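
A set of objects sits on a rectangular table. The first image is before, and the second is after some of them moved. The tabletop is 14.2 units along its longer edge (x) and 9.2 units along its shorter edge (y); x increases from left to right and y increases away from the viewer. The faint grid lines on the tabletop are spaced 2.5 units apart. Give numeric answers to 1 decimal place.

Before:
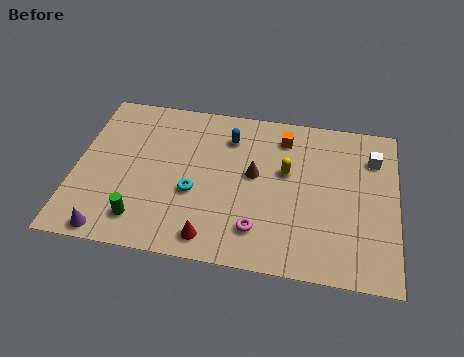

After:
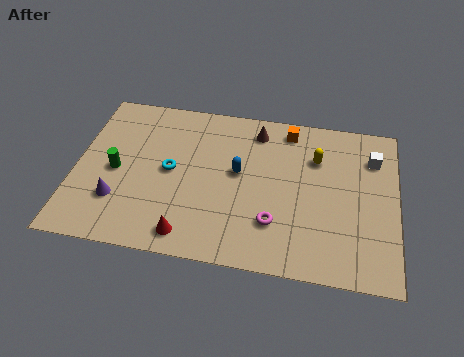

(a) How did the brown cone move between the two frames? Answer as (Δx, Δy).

(0.0, 2.6)

From the two frames, the brown cone sits at roughly (7.9, 5.1) before and (7.9, 7.7) after.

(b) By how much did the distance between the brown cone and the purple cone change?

+0.3

They were about 7.5 units apart before and 7.8 after — 0.3 units further apart.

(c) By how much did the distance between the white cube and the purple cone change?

-0.9

The distance was about 12.8 in the first image and 11.9 in the second, so they moved 0.9 units closer together.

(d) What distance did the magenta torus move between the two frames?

0.9

The magenta torus moved from about (8.2, 2.0) to (8.9, 2.5), a distance of √(0.7² + 0.5²) ≈ 0.9.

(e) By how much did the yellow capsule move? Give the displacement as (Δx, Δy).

(1.3, 1.0)

The yellow capsule started near (9.3, 5.5) and ended near (10.6, 6.5).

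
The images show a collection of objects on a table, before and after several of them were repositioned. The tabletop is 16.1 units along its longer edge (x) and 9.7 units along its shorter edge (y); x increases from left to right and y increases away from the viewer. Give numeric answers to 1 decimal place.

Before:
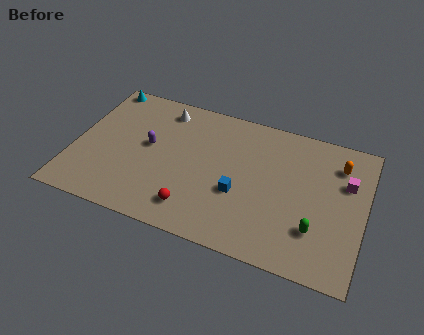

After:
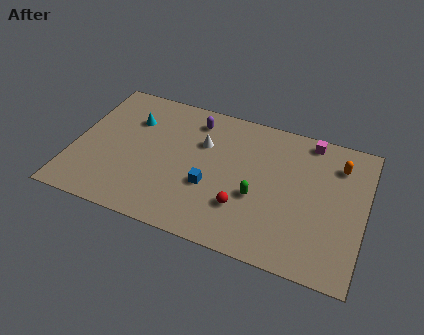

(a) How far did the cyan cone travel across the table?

2.8

The cyan cone was near (1.0, 8.9) before and (3.0, 6.9) after, so it travelled √(2.0² + 2.0²) ≈ 2.8 units.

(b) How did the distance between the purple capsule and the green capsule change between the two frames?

-4.1

They were about 9.8 units apart before and 5.7 after — 4.1 units closer together.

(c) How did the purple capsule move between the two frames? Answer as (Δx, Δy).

(2.3, 2.7)

The purple capsule was at about (4.1, 5.3) and moved to about (6.4, 8.0).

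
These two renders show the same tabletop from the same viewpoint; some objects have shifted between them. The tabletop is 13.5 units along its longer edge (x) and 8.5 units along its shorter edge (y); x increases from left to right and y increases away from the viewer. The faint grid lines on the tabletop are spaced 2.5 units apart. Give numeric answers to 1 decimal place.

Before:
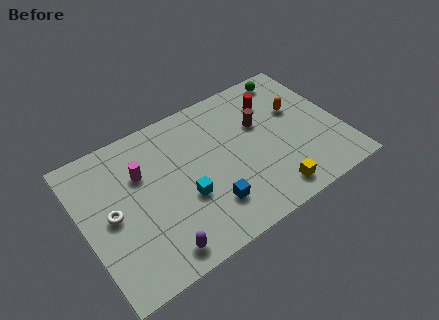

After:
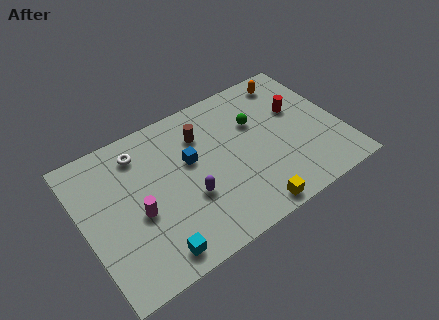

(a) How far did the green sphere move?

3.0

From (11.6, 7.5) to (9.3, 5.6), the green sphere covered √(2.3² + 1.9²) ≈ 3.0 units.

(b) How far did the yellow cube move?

1.3

The yellow cube was near (9.3, 1.2) before and (8.1, 0.8) after, so it travelled √(1.2² + 0.4²) ≈ 1.3 units.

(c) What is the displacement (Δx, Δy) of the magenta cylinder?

(-0.5, -2.1)

From the two frames, the magenta cylinder sits at roughly (3.2, 5.7) before and (2.7, 3.6) after.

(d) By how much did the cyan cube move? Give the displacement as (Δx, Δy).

(-2.0, -2.1)

From the two frames, the cyan cube sits at roughly (5.1, 3.2) before and (3.1, 1.1) after.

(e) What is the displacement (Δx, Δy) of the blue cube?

(-0.5, 3.0)

The blue cube was at about (6.2, 2.1) and moved to about (5.7, 5.1).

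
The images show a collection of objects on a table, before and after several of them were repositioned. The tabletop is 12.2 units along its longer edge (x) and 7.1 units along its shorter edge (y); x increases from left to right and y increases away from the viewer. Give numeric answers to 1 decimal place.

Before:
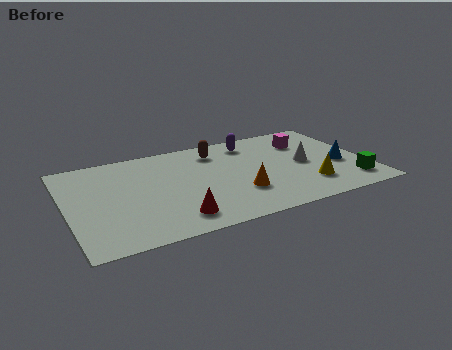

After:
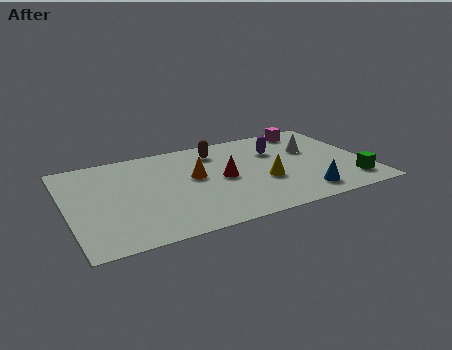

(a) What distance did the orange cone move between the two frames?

2.4

The orange cone moved from about (6.8, 2.2) to (5.2, 4.0), a distance of √(1.6² + 1.8²) ≈ 2.4.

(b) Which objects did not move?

the brown capsule and the green cube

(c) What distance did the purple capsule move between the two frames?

1.3

From (7.8, 5.9) to (8.7, 4.9), the purple capsule covered √(0.9² + 1.0²) ≈ 1.3 units.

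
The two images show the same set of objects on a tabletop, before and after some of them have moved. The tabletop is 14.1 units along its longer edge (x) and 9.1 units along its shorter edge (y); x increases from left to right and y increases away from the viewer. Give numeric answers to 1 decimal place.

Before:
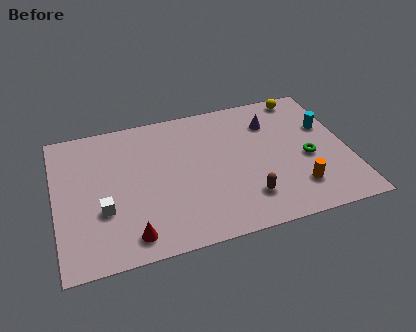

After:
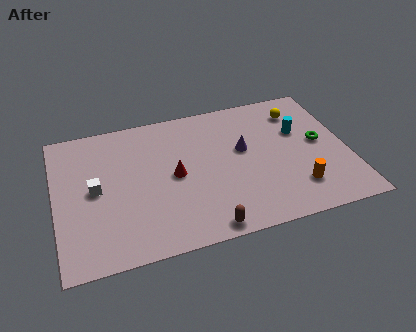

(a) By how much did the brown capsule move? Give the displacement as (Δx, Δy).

(-2.1, -1.3)

From the two frames, the brown capsule sits at roughly (9.0, 2.1) before and (6.9, 0.8) after.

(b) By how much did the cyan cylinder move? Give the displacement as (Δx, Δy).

(-1.3, 0.0)

The cyan cylinder was at about (13.2, 5.8) and moved to about (11.9, 5.8).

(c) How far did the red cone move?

3.9

From (3.4, 1.3) to (5.7, 4.5), the red cone covered √(2.3² + 3.2²) ≈ 3.9 units.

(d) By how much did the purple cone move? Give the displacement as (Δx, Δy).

(-1.5, -1.5)

The purple cone started near (10.6, 6.8) and ended near (9.1, 5.3).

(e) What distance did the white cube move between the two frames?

1.4

The white cube was near (2.2, 3.2) before and (1.9, 4.6) after, so it travelled √(0.3² + 1.4²) ≈ 1.4 units.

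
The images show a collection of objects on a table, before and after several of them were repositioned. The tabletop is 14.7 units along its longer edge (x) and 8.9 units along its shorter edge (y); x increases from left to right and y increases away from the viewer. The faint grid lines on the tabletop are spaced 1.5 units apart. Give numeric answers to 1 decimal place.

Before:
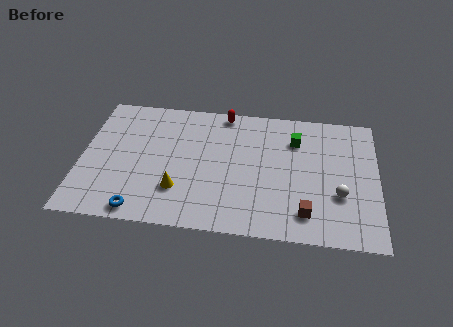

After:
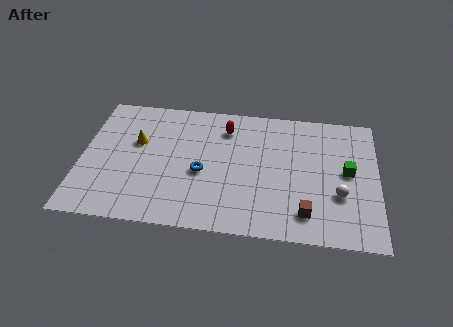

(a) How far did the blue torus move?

4.1

From (3.1, 0.9) to (6.0, 3.8), the blue torus covered √(2.9² + 2.9²) ≈ 4.1 units.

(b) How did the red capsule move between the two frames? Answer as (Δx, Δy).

(0.1, -1.1)

From the two frames, the red capsule sits at roughly (7.0, 8.1) before and (7.1, 7.0) after.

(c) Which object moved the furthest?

the blue torus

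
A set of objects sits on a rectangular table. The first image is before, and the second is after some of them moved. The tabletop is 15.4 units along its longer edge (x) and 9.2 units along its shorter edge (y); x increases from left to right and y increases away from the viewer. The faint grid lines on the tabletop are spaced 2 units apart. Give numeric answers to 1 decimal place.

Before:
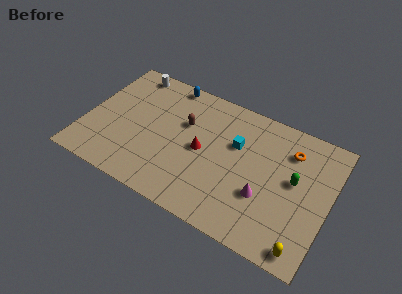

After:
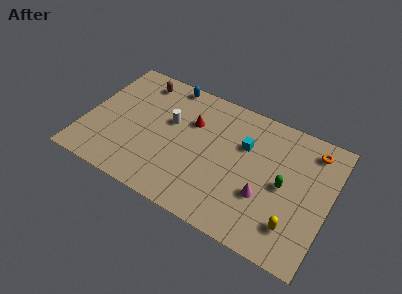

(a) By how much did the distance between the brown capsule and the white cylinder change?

-1.3

The distance was about 4.5 in the first image and 3.2 in the second, so they moved 1.3 units closer together.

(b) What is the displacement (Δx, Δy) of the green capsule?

(-0.6, -0.6)

The green capsule started near (13.2, 5.1) and ended near (12.6, 4.5).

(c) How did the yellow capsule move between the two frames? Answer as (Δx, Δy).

(-0.8, 1.1)

The yellow capsule started near (14.3, 1.0) and ended near (13.5, 2.1).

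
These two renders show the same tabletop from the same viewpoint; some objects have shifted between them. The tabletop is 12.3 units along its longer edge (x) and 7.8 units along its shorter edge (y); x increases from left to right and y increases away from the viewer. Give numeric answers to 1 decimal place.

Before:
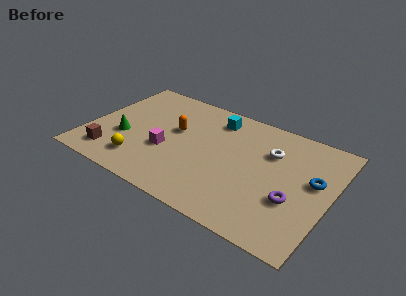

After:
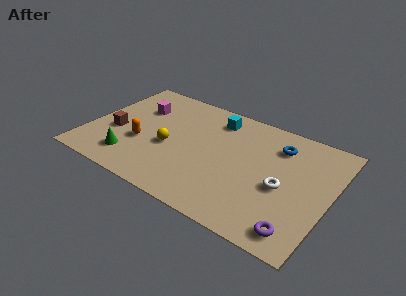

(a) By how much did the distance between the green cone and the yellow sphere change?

+0.7

The distance was about 1.7 in the first image and 2.4 in the second, so they moved 0.7 units further apart.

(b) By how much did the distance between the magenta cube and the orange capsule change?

+1.0

They were about 1.6 units apart before and 2.6 after — 1.0 units further apart.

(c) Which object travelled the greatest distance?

the magenta cube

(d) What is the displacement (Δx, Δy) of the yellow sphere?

(1.2, 1.7)

From the two frames, the yellow sphere sits at roughly (3.0, 1.6) before and (4.2, 3.3) after.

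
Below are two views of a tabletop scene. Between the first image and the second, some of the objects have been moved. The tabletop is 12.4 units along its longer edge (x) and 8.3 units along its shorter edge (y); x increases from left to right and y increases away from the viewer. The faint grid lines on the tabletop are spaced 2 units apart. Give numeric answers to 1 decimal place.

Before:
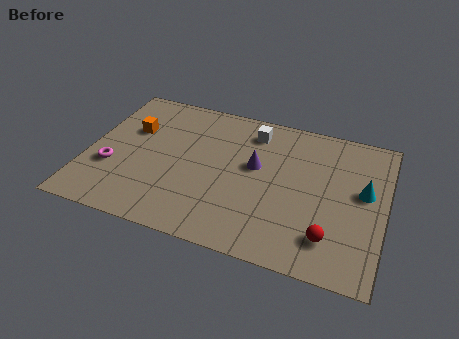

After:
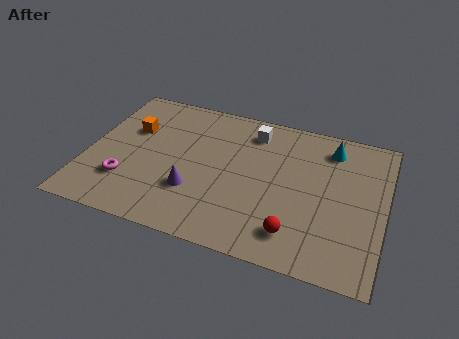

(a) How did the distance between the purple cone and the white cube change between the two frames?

+2.7

They were about 2.0 units apart before and 4.7 after — 2.7 units further apart.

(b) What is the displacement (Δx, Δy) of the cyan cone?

(-1.5, 2.1)

From the two frames, the cyan cone sits at roughly (11.5, 4.7) before and (10.0, 6.8) after.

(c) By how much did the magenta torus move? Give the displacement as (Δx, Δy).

(0.7, -0.6)

From the two frames, the magenta torus sits at roughly (1.1, 2.9) before and (1.8, 2.3) after.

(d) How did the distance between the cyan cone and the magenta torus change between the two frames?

-1.2

Before: roughly 10.6 units apart; after: 9.4. That's 1.2 units closer together.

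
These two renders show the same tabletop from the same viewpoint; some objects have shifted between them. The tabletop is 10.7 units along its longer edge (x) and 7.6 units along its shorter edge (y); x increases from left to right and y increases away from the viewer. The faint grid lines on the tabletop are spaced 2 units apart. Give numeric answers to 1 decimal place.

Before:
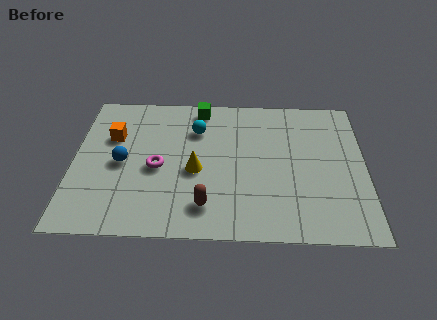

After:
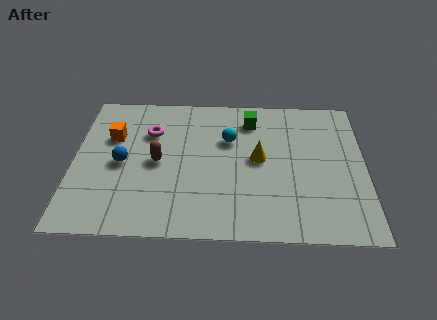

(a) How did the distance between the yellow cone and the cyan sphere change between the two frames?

-0.7

The distance was about 2.2 in the first image and 1.5 in the second, so they moved 0.7 units closer together.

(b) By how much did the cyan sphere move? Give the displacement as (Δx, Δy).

(1.2, -0.5)

From the two frames, the cyan sphere sits at roughly (4.5, 5.5) before and (5.7, 5.0) after.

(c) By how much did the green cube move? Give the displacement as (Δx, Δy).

(1.9, -0.6)

The green cube was at about (4.6, 6.7) and moved to about (6.5, 6.1).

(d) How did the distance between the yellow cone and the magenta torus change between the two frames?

+2.8

They were about 1.4 units apart before and 4.2 after — 2.8 units further apart.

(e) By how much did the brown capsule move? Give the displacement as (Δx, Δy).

(-1.8, 2.2)

From the two frames, the brown capsule sits at roughly (4.9, 1.5) before and (3.1, 3.7) after.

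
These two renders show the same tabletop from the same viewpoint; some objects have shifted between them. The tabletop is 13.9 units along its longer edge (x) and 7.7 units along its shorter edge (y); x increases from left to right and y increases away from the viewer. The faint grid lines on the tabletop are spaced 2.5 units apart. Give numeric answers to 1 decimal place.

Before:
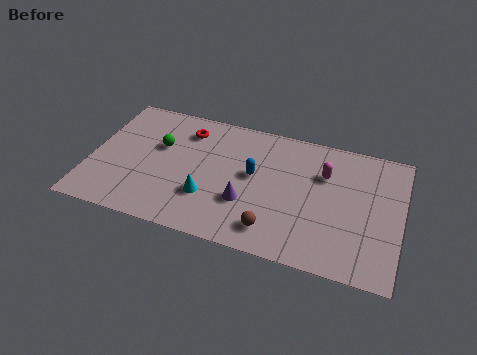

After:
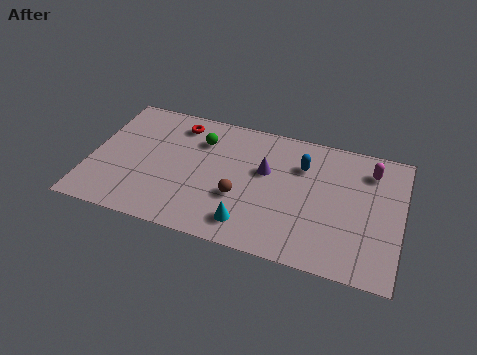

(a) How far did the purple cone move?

2.2

From (7.1, 2.6) to (7.8, 4.7), the purple cone covered √(0.7² + 2.1²) ≈ 2.2 units.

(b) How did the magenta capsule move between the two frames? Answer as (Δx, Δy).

(2.0, 0.8)

The magenta capsule started near (10.4, 5.3) and ended near (12.4, 6.1).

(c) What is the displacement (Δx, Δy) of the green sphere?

(1.8, 0.9)

The green sphere was at about (3.0, 4.8) and moved to about (4.8, 5.7).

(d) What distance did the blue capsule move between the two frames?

2.4

The blue capsule moved from about (7.3, 4.3) to (9.4, 5.5), a distance of √(2.1² + 1.2²) ≈ 2.4.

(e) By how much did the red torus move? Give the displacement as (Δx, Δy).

(-0.4, 0.3)

The red torus was at about (4.1, 6.1) and moved to about (3.7, 6.4).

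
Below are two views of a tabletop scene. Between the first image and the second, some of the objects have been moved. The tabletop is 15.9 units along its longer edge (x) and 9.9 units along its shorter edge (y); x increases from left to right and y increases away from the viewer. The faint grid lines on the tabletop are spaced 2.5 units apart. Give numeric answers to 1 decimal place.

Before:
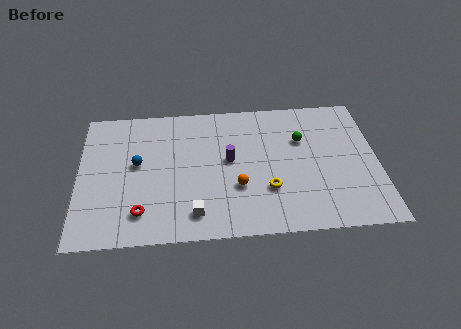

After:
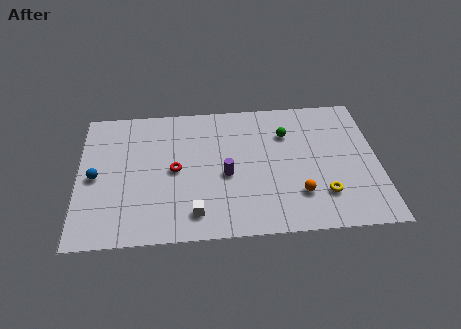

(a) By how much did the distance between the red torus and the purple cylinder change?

-3.0

Before: roughly 5.8 units apart; after: 2.8. That's 3.0 units closer together.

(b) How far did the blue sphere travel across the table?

2.3

The blue sphere was near (3.1, 5.5) before and (0.9, 4.7) after, so it travelled √(2.2² + 0.8²) ≈ 2.3 units.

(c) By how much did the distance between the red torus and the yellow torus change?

+1.4

Before: roughly 6.8 units apart; after: 8.2. That's 1.4 units further apart.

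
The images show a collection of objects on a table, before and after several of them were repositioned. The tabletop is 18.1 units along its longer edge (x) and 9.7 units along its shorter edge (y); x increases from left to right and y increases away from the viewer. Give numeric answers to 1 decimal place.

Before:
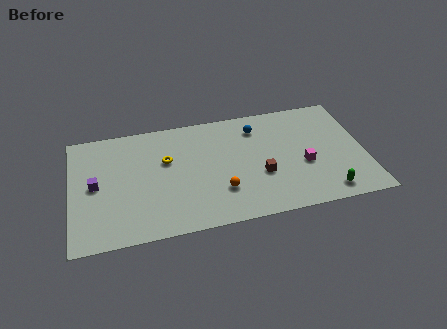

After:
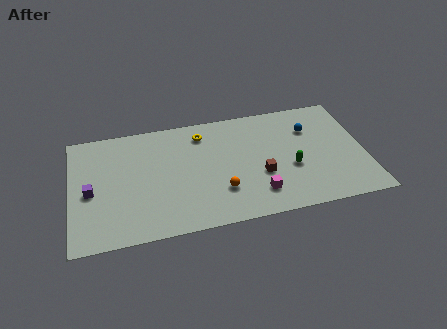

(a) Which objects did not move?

the brown cube and the orange sphere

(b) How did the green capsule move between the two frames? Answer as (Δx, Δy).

(-2.0, 2.5)

The green capsule was at about (15.5, 1.3) and moved to about (13.5, 3.8).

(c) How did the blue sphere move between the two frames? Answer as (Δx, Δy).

(3.3, -0.8)

The blue sphere started near (11.6, 7.7) and ended near (14.9, 6.9).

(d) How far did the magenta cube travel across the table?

3.5

The magenta cube was near (14.3, 3.9) before and (11.3, 2.1) after, so it travelled √(3.0² + 1.8²) ≈ 3.5 units.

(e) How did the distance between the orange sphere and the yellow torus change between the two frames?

+0.6

They were about 4.6 units apart before and 5.2 after — 0.6 units further apart.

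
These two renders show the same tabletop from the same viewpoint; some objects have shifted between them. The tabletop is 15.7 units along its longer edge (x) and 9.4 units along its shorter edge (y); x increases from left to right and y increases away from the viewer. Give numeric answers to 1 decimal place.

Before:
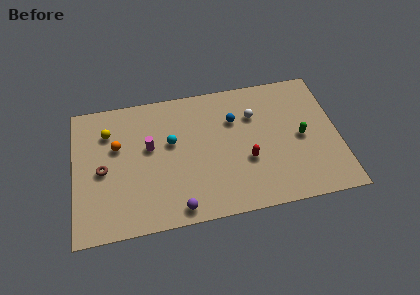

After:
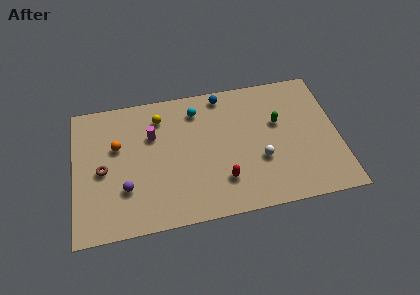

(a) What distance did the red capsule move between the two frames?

1.9

From (10.2, 3.5) to (8.7, 2.4), the red capsule covered √(1.5² + 1.1²) ≈ 1.9 units.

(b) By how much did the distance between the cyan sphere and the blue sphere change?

-2.1

Before: roughly 3.9 units apart; after: 1.8. That's 2.1 units closer together.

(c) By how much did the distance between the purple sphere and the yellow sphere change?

-2.1

They were about 7.2 units apart before and 5.1 after — 2.1 units closer together.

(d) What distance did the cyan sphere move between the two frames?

2.6

The cyan sphere was near (5.8, 5.6) before and (7.4, 7.6) after, so it travelled √(1.6² + 2.0²) ≈ 2.6 units.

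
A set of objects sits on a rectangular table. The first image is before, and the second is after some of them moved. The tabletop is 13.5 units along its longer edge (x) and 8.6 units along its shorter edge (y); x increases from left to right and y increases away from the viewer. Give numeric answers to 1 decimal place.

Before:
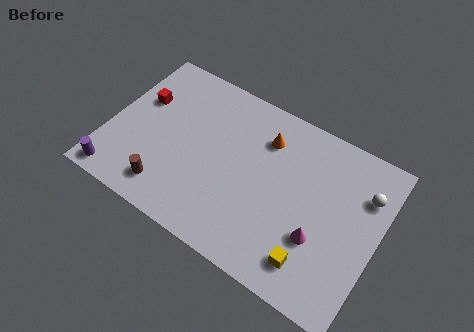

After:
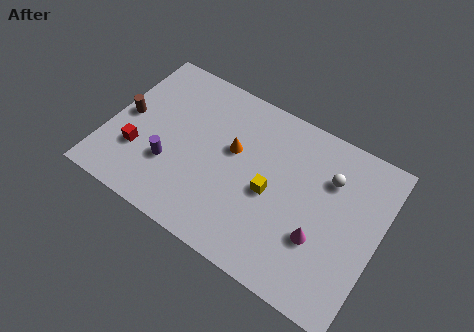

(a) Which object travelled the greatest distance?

the brown cylinder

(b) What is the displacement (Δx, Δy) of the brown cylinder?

(-2.6, 2.8)

The brown cylinder started near (3.4, 1.5) and ended near (0.8, 4.3).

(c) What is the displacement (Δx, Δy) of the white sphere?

(-1.8, -0.1)

From the two frames, the white sphere sits at roughly (12.6, 6.2) before and (10.8, 6.1) after.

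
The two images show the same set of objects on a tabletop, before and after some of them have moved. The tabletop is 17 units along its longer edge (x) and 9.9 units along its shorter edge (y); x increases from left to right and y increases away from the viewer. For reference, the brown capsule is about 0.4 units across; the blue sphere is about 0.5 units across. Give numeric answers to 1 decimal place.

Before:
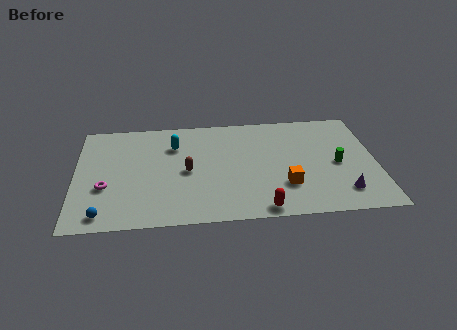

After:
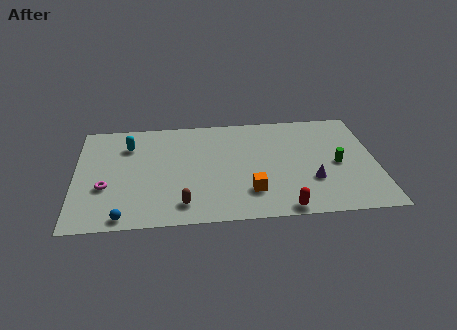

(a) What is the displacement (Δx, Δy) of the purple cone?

(-1.7, 1.2)

The purple cone was at about (15.0, 2.0) and moved to about (13.3, 3.2).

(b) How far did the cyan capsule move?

2.6

The cyan capsule was near (5.6, 7.2) before and (3.0, 7.4) after, so it travelled √(2.6² + 0.2²) ≈ 2.6 units.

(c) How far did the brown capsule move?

3.0

The brown capsule moved from about (6.3, 4.7) to (6.0, 1.7), a distance of √(0.3² + 3.0²) ≈ 3.0.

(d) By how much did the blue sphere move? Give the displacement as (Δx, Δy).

(1.1, -0.3)

From the two frames, the blue sphere sits at roughly (1.6, 1.2) before and (2.7, 0.9) after.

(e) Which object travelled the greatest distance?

the brown capsule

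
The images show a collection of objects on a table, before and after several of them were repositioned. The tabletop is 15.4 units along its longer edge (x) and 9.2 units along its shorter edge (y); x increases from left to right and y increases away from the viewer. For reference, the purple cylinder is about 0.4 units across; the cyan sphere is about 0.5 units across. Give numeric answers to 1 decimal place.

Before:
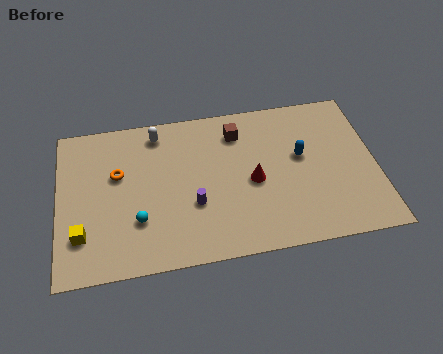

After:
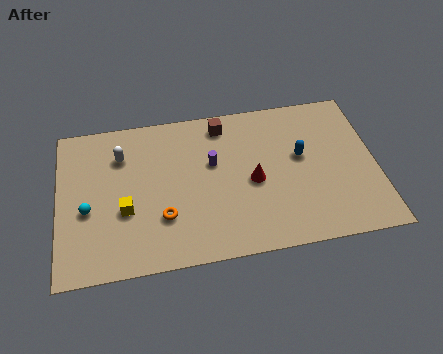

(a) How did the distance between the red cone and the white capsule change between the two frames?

+1.0

Before: roughly 5.8 units apart; after: 6.8. That's 1.0 units further apart.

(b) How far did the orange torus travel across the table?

3.6

The orange torus moved from about (2.9, 5.7) to (5.0, 2.8), a distance of √(2.1² + 2.9²) ≈ 3.6.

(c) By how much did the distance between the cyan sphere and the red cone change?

+2.2

The distance was about 5.8 in the first image and 8.0 in the second, so they moved 2.2 units further apart.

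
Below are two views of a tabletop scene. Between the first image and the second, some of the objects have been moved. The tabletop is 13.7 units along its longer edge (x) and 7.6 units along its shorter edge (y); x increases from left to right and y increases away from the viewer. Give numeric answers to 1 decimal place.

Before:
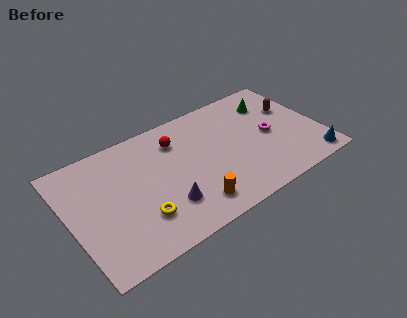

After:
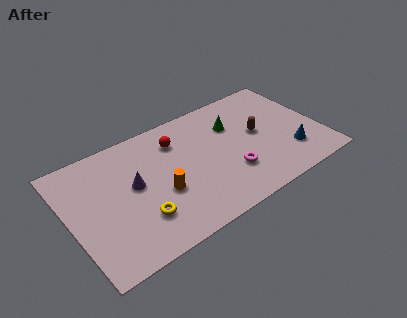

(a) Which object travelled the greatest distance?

the magenta torus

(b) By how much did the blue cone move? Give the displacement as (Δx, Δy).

(-1.0, 1.1)

The blue cone was at about (12.8, 0.9) and moved to about (11.8, 2.0).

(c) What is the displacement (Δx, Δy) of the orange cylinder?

(-1.4, 1.6)

From the two frames, the orange cylinder sits at roughly (6.2, 1.4) before and (4.8, 3.0) after.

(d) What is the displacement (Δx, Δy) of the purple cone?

(-1.4, 2.1)

The purple cone was at about (4.9, 2.1) and moved to about (3.5, 4.2).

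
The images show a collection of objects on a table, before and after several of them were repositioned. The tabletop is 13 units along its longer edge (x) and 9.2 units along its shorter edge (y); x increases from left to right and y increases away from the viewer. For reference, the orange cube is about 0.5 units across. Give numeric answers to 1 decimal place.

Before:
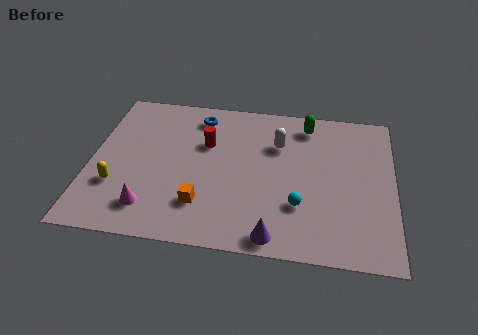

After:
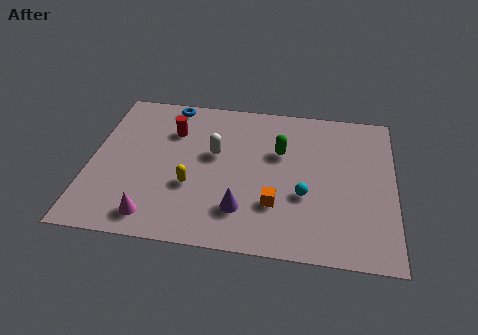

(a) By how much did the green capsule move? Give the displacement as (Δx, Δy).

(-1.1, -1.9)

The green capsule started near (9.2, 7.8) and ended near (8.1, 5.9).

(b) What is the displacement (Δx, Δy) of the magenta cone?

(0.2, -0.5)

From the two frames, the magenta cone sits at roughly (2.7, 1.8) before and (2.9, 1.3) after.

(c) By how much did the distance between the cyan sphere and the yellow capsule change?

-3.0

They were about 7.8 units apart before and 4.8 after — 3.0 units closer together.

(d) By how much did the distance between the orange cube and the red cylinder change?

+2.3

Before: roughly 3.7 units apart; after: 6.0. That's 2.3 units further apart.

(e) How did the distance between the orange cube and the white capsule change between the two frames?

-1.3

Before: roughly 5.1 units apart; after: 3.8. That's 1.3 units closer together.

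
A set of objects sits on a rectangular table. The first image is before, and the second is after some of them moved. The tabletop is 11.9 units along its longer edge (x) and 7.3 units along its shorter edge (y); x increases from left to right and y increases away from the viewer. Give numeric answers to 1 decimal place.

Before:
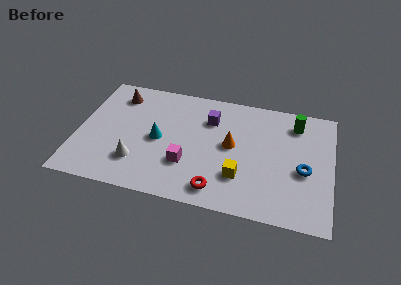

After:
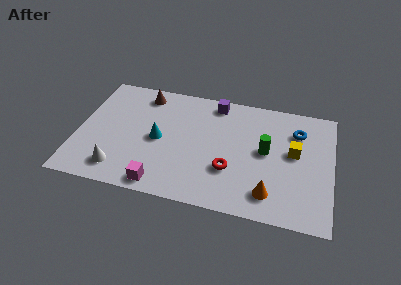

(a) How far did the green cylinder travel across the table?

2.4

The green cylinder was near (10.1, 5.9) before and (8.8, 3.9) after, so it travelled √(1.3² + 2.0²) ≈ 2.4 units.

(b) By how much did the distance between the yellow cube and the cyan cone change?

+2.2

Before: roughly 4.1 units apart; after: 6.3. That's 2.2 units further apart.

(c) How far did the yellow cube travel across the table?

3.1

From (7.7, 2.1) to (10.1, 4.1), the yellow cube covered √(2.4² + 2.0²) ≈ 3.1 units.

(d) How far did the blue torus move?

2.3

From (10.6, 3.1) to (10.2, 5.4), the blue torus covered √(0.4² + 2.3²) ≈ 2.3 units.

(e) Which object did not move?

the cyan cone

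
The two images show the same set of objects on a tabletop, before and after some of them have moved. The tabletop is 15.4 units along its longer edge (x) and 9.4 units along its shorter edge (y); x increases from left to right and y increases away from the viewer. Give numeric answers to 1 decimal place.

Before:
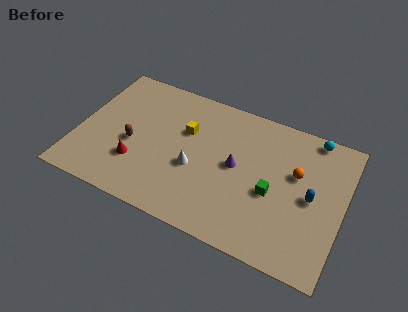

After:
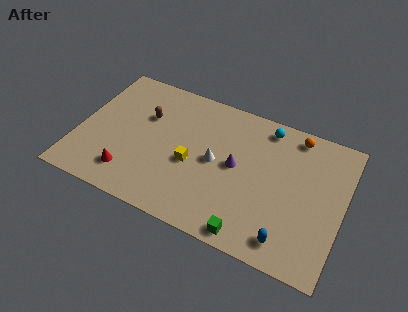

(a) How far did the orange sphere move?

2.5

From (12.6, 5.8) to (12.3, 8.3), the orange sphere covered √(0.3² + 2.5²) ≈ 2.5 units.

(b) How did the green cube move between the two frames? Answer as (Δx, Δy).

(-0.9, -3.1)

From the two frames, the green cube sits at roughly (11.4, 4.0) before and (10.5, 0.9) after.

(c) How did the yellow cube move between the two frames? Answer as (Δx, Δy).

(0.6, -2.1)

The yellow cube started near (6.1, 6.1) and ended near (6.7, 4.0).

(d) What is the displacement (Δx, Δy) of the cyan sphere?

(-2.7, -0.4)

The cyan sphere started near (13.3, 8.6) and ended near (10.6, 8.2).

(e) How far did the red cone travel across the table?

0.9

The red cone moved from about (3.6, 2.8) to (3.3, 1.9), a distance of √(0.3² + 0.9²) ≈ 0.9.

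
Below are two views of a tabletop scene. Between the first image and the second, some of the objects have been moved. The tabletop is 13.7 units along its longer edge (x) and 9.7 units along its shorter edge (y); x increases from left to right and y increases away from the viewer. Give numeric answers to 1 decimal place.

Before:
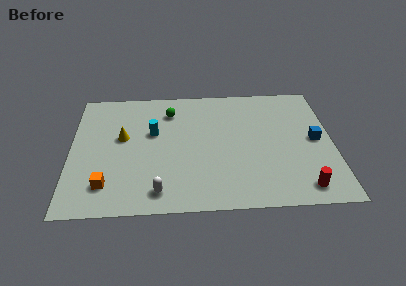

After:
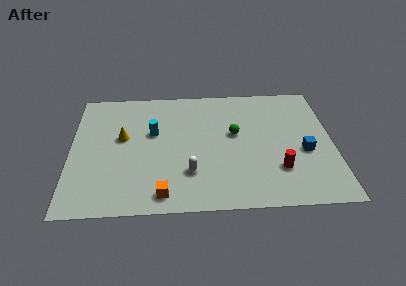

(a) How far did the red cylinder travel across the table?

1.8

The red cylinder was near (12.0, 1.3) before and (10.8, 2.7) after, so it travelled √(1.2² + 1.4²) ≈ 1.8 units.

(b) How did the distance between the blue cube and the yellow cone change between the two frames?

-0.5

The distance was about 10.1 in the first image and 9.6 in the second, so they moved 0.5 units closer together.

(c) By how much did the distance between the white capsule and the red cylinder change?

-2.8

Before: roughly 7.4 units apart; after: 4.6. That's 2.8 units closer together.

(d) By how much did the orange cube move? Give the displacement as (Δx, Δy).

(2.9, -0.8)

From the two frames, the orange cube sits at roughly (1.9, 2.0) before and (4.8, 1.2) after.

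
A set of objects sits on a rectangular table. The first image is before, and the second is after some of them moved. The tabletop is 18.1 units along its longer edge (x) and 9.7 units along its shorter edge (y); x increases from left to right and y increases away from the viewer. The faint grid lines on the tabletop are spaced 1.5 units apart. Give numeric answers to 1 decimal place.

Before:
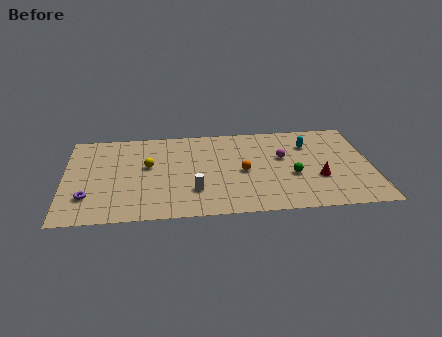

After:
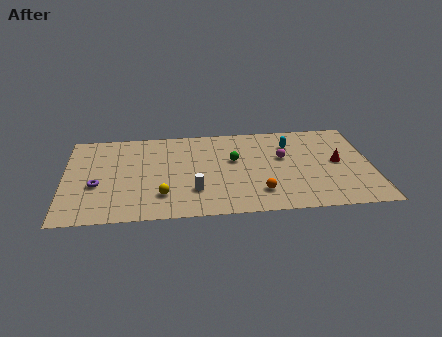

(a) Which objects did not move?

the magenta sphere and the white cylinder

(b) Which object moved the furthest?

the green sphere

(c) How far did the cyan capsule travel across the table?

1.1

The cyan capsule moved from about (14.5, 7.1) to (13.4, 7.2), a distance of √(1.1² + 0.1²) ≈ 1.1.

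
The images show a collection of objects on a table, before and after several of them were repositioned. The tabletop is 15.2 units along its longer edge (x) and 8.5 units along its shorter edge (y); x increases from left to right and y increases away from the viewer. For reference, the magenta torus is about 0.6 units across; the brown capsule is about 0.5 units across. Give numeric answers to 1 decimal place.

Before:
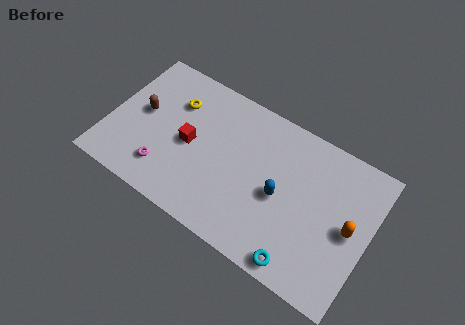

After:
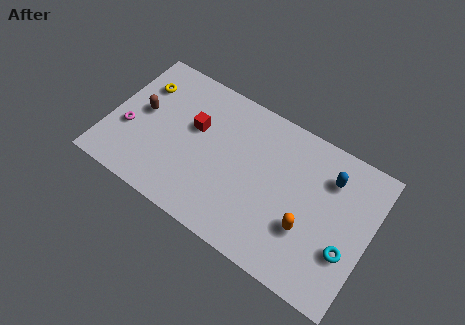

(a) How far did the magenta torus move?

2.7

From (3.6, 1.9) to (1.2, 3.2), the magenta torus covered √(2.4² + 1.3²) ≈ 2.7 units.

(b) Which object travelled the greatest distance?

the blue capsule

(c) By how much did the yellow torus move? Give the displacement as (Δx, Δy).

(-2.0, 0.1)

The yellow torus started near (3.5, 6.1) and ended near (1.5, 6.2).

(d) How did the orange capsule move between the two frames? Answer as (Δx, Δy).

(-2.3, -1.3)

From the two frames, the orange capsule sits at roughly (14.1, 4.2) before and (11.8, 2.9) after.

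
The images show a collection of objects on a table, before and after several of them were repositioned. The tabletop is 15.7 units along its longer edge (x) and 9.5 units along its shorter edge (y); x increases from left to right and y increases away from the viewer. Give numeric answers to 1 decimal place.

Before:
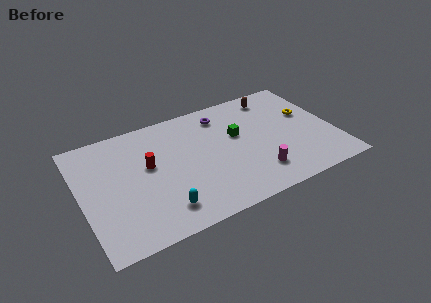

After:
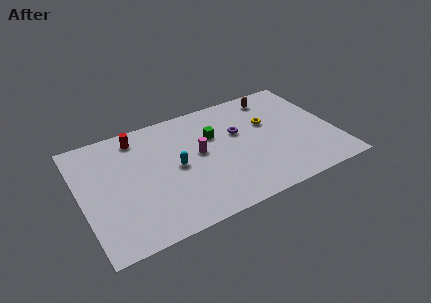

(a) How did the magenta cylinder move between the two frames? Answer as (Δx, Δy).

(-3.2, 3.1)

The magenta cylinder was at about (10.5, 2.1) and moved to about (7.3, 5.2).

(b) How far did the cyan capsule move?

3.1

The cyan capsule was near (4.6, 1.8) before and (5.8, 4.7) after, so it travelled √(1.2² + 2.9²) ≈ 3.1 units.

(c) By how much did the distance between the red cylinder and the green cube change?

-0.7

They were about 5.6 units apart before and 4.9 after — 0.7 units closer together.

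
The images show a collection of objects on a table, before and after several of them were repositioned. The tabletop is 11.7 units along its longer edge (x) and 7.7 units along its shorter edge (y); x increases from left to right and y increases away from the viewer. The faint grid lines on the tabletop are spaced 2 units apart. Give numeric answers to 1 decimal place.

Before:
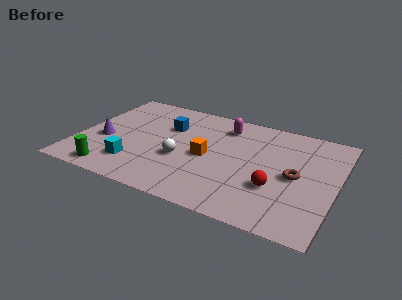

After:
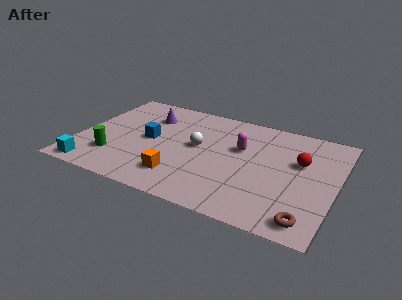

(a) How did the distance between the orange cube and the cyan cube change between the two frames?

+0.4

The distance was about 3.6 in the first image and 4.0 in the second, so they moved 0.4 units further apart.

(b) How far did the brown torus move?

2.8

From (9.9, 3.7) to (10.7, 1.0), the brown torus covered √(0.8² + 2.7²) ≈ 2.8 units.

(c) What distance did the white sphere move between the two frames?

1.3

The white sphere moved from about (4.8, 3.0) to (5.4, 4.2), a distance of √(0.6² + 1.2²) ≈ 1.3.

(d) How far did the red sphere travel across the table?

2.4

From (9.1, 2.6) to (10.0, 4.8), the red sphere covered √(0.9² + 2.2²) ≈ 2.4 units.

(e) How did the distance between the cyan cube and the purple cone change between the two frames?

+3.2

The distance was about 2.1 in the first image and 5.3 in the second, so they moved 3.2 units further apart.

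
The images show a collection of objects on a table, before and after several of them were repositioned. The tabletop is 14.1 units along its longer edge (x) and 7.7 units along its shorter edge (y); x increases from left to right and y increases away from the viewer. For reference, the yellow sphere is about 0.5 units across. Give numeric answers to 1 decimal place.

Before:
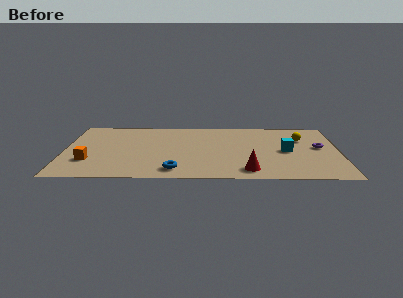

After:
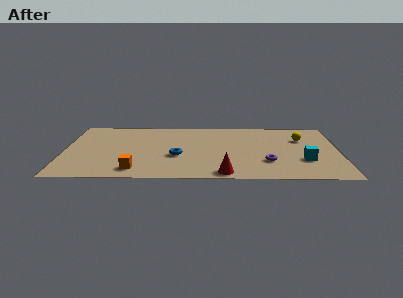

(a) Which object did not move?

the yellow sphere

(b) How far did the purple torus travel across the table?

3.3

The purple torus was near (13.1, 4.2) before and (10.4, 2.3) after, so it travelled √(2.7² + 1.9²) ≈ 3.3 units.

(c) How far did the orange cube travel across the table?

2.6

The orange cube was near (1.3, 2.3) before and (3.7, 1.2) after, so it travelled √(2.4² + 1.1²) ≈ 2.6 units.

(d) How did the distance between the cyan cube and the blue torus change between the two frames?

+0.3

The distance was about 6.2 in the first image and 6.5 in the second, so they moved 0.3 units further apart.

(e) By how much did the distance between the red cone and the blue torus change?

-0.4

They were about 3.7 units apart before and 3.3 after — 0.4 units closer together.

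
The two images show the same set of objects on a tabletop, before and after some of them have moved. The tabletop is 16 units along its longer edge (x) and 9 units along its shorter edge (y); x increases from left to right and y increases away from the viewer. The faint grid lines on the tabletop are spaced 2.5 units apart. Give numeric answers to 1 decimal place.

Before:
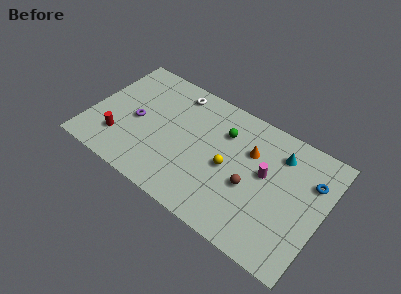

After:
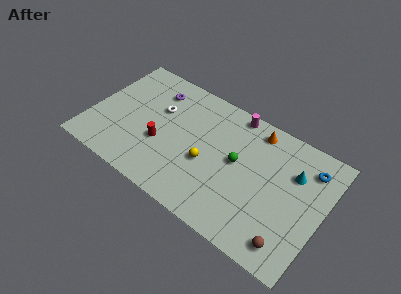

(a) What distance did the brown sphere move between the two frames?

3.9

The brown sphere moved from about (11.2, 3.7) to (14.3, 1.4), a distance of √(3.1² + 2.3²) ≈ 3.9.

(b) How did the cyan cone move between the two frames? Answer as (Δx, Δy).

(1.1, -0.8)

From the two frames, the cyan cone sits at roughly (12.7, 7.0) before and (13.8, 6.2) after.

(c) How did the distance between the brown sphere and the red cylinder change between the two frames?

+0.5

The distance was about 9.0 in the first image and 9.5 in the second, so they moved 0.5 units further apart.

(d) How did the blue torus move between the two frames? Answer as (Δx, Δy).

(-0.3, 0.8)

The blue torus was at about (15.0, 6.3) and moved to about (14.7, 7.1).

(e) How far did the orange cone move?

1.7

The orange cone was near (10.8, 6.1) before and (10.9, 7.8) after, so it travelled √(0.1² + 1.7²) ≈ 1.7 units.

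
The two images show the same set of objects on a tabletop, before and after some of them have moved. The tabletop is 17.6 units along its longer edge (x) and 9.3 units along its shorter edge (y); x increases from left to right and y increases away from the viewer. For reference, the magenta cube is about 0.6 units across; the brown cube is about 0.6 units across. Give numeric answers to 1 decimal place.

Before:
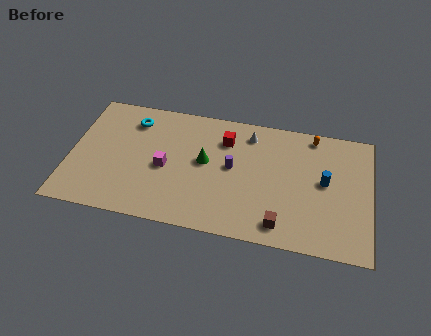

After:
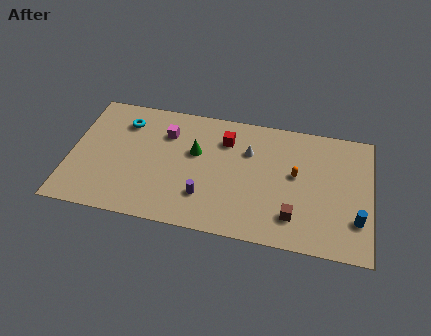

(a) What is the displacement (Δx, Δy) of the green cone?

(-0.6, 0.6)

The green cone started near (7.9, 5.1) and ended near (7.3, 5.7).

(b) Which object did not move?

the red cube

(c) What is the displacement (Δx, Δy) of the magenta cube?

(-0.1, 2.6)

From the two frames, the magenta cube sits at roughly (5.6, 4.2) before and (5.5, 6.8) after.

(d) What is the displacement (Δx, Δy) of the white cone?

(0.0, -1.3)

The white cone was at about (10.4, 7.7) and moved to about (10.4, 6.4).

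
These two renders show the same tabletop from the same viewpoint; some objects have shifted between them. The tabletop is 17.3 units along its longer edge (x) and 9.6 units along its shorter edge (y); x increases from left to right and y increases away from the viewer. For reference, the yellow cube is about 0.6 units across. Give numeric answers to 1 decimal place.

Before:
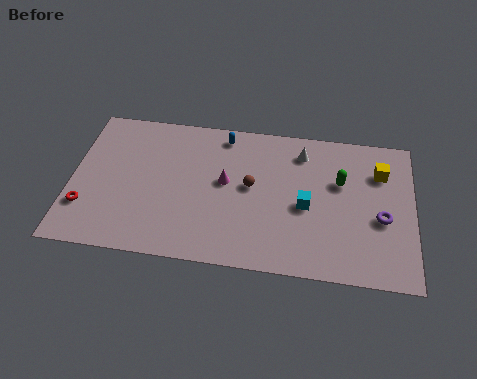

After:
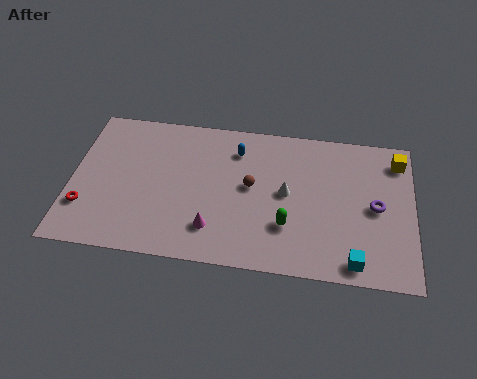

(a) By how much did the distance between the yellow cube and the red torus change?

+1.1

Before: roughly 15.4 units apart; after: 16.5. That's 1.1 units further apart.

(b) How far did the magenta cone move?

3.1

From (7.8, 5.3) to (7.3, 2.2), the magenta cone covered √(0.5² + 3.1²) ≈ 3.1 units.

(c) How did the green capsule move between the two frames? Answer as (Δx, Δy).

(-2.6, -3.2)

The green capsule was at about (13.6, 6.1) and moved to about (11.0, 2.9).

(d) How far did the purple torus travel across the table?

0.8

The purple torus moved from about (15.7, 4.0) to (15.4, 4.7), a distance of √(0.3² + 0.7²) ≈ 0.8.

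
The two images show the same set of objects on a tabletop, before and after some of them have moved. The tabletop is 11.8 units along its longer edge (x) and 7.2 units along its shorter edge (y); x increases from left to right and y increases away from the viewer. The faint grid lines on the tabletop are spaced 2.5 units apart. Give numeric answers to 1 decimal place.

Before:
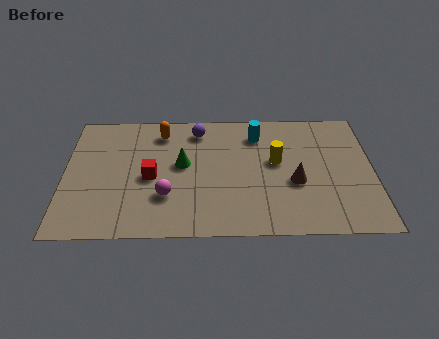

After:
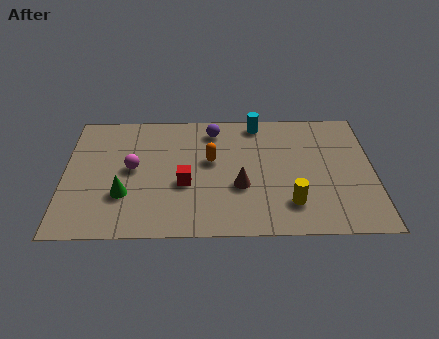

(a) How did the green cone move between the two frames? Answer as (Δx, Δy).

(-2.2, -1.7)

The green cone started near (4.5, 4.0) and ended near (2.3, 2.3).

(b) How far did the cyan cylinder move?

0.7

From (7.4, 5.7) to (7.4, 6.4), the cyan cylinder covered √(0.0² + 0.7²) ≈ 0.7 units.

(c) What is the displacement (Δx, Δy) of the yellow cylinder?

(0.5, -2.4)

The yellow cylinder was at about (8.1, 4.1) and moved to about (8.6, 1.7).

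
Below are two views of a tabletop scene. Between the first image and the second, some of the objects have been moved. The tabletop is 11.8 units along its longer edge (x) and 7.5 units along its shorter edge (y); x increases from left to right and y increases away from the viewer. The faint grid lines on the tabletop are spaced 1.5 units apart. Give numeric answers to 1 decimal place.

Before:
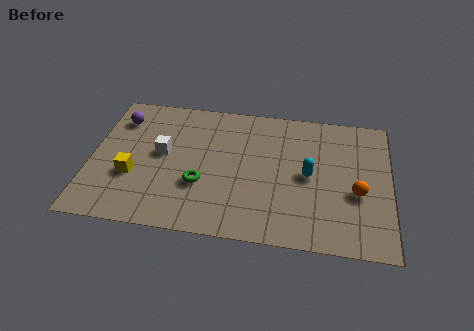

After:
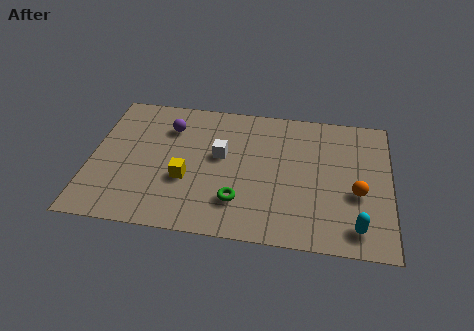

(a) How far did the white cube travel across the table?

2.3

From (2.8, 4.1) to (5.1, 4.3), the white cube covered √(2.3² + 0.2²) ≈ 2.3 units.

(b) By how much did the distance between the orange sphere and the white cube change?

-2.2

They were about 7.8 units apart before and 5.6 after — 2.2 units closer together.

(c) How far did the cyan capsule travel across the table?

3.1

From (8.6, 3.7) to (10.5, 1.2), the cyan capsule covered √(1.9² + 2.5²) ≈ 3.1 units.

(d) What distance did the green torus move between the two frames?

1.7

The green torus moved from about (4.4, 2.6) to (5.9, 1.9), a distance of √(1.5² + 0.7²) ≈ 1.7.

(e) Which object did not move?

the orange sphere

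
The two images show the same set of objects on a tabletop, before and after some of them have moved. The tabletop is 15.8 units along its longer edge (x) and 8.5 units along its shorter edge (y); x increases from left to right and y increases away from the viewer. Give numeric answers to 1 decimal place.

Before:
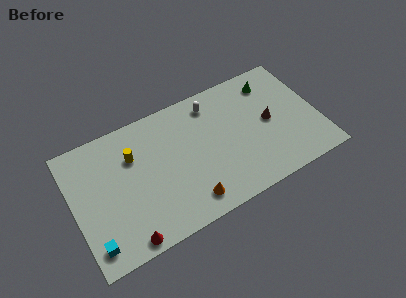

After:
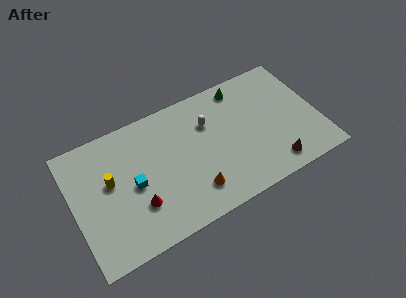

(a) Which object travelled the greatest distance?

the cyan cube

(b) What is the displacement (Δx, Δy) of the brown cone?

(-0.2, -3.0)

The brown cone was at about (12.7, 4.3) and moved to about (12.5, 1.3).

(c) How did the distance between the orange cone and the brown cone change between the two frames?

-1.3

Before: roughly 6.4 units apart; after: 5.1. That's 1.3 units closer together.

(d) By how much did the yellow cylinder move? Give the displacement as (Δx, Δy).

(-1.6, -1.0)

The yellow cylinder started near (4.0, 5.9) and ended near (2.4, 4.9).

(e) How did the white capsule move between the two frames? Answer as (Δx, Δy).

(-0.4, -1.2)

The white capsule started near (9.3, 7.1) and ended near (8.9, 5.9).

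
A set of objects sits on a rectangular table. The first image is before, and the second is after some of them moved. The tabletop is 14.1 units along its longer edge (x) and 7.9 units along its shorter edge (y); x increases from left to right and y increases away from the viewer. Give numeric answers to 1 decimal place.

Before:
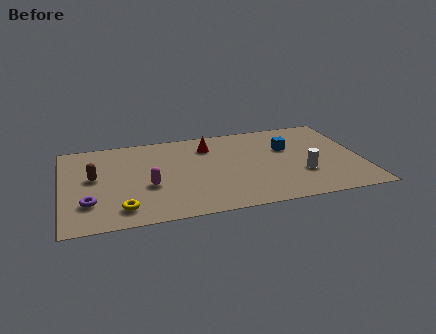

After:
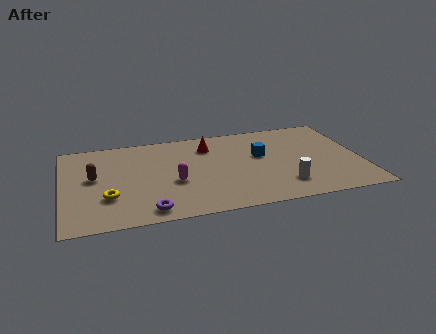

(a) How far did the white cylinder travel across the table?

1.2

The white cylinder was near (11.2, 2.6) before and (10.3, 1.8) after, so it travelled √(0.9² + 0.8²) ≈ 1.2 units.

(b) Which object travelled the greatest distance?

the purple torus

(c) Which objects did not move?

the brown capsule and the red cone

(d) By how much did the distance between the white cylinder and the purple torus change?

-3.6

They were about 10.0 units apart before and 6.4 after — 3.6 units closer together.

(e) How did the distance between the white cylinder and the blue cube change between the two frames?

+0.5

Before: roughly 2.5 units apart; after: 3.0. That's 0.5 units further apart.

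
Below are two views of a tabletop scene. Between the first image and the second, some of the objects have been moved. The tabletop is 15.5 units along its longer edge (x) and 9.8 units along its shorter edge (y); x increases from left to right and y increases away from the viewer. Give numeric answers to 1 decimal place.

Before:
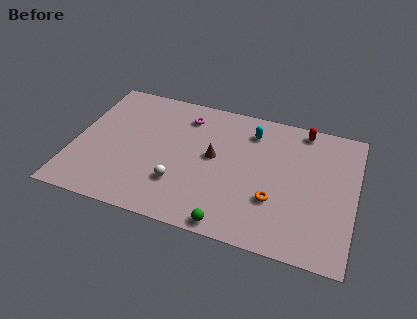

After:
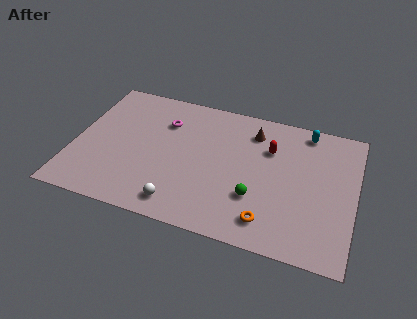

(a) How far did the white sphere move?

1.4

The white sphere was near (6.0, 2.8) before and (6.2, 1.4) after, so it travelled √(0.2² + 1.4²) ≈ 1.4 units.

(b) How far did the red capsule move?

2.6

The red capsule moved from about (12.4, 8.8) to (10.7, 6.8), a distance of √(1.7² + 2.0²) ≈ 2.6.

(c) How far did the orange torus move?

1.5

The orange torus was near (11.2, 3.2) before and (11.0, 1.7) after, so it travelled √(0.2² + 1.5²) ≈ 1.5 units.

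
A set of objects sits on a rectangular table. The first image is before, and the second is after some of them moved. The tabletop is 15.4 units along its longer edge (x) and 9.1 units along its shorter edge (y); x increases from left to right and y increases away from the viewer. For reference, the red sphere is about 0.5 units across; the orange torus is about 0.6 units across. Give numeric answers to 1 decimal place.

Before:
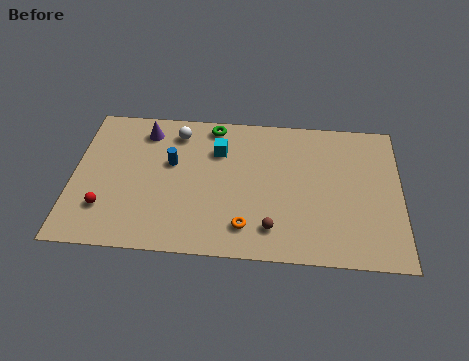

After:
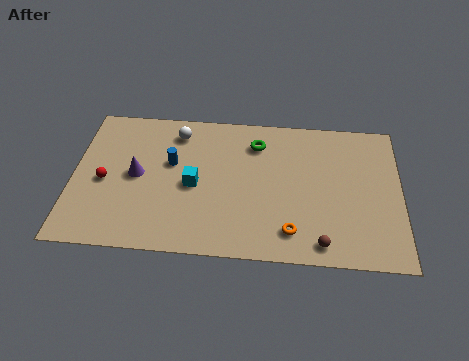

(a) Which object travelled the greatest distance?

the purple cone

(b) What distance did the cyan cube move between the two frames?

2.5

The cyan cube was near (6.8, 6.5) before and (5.7, 4.2) after, so it travelled √(1.1² + 2.3²) ≈ 2.5 units.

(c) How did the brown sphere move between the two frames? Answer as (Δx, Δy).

(2.3, -0.7)

From the two frames, the brown sphere sits at roughly (9.4, 1.8) before and (11.7, 1.1) after.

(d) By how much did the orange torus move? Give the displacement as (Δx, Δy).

(2.1, -0.1)

The orange torus started near (8.2, 1.8) and ended near (10.3, 1.7).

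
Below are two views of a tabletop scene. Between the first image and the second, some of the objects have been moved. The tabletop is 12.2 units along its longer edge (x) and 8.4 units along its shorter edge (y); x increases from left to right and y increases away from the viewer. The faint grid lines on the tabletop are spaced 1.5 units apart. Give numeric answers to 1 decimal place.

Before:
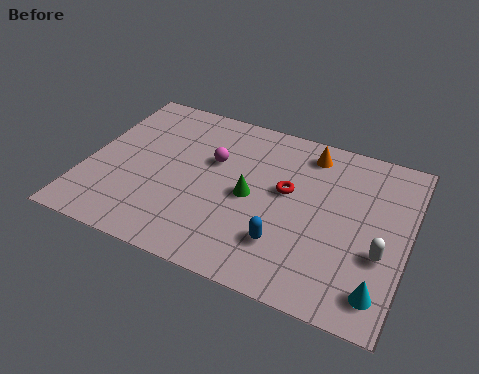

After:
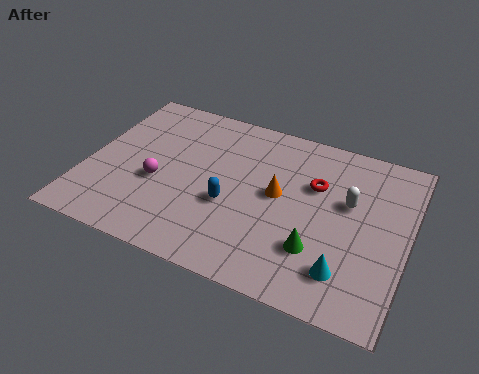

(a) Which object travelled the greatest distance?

the green cone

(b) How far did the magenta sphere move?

2.7

The magenta sphere was near (4.7, 5.3) before and (2.8, 3.4) after, so it travelled √(1.9² + 1.9²) ≈ 2.7 units.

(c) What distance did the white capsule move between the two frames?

2.4

The white capsule moved from about (11.3, 3.1) to (9.9, 5.1), a distance of √(1.4² + 2.0²) ≈ 2.4.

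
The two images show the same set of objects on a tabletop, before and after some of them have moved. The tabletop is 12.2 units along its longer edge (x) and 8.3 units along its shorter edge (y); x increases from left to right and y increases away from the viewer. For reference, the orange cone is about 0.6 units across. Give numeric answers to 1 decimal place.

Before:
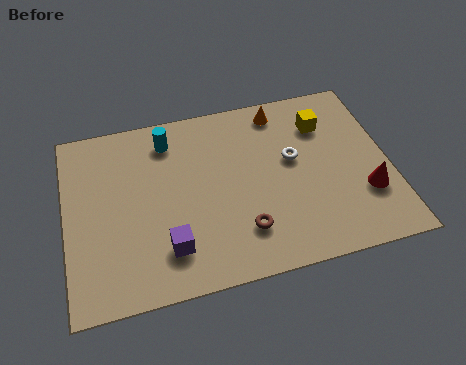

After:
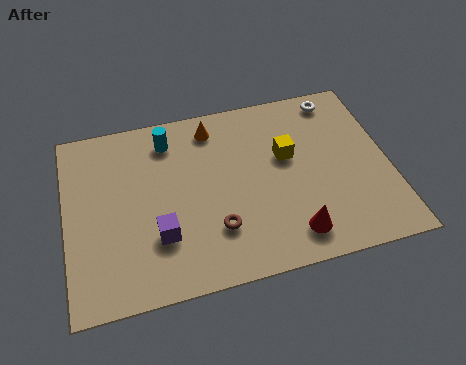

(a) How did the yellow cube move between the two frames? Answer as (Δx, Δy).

(-1.5, -1.2)

From the two frames, the yellow cube sits at roughly (9.9, 6.2) before and (8.4, 5.0) after.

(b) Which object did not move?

the cyan cylinder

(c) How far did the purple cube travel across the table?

0.7

From (3.7, 1.9) to (3.4, 2.5), the purple cube covered √(0.3² + 0.6²) ≈ 0.7 units.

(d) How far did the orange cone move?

2.6

The orange cone was near (8.3, 7.2) before and (5.7, 7.0) after, so it travelled √(2.6² + 0.2²) ≈ 2.6 units.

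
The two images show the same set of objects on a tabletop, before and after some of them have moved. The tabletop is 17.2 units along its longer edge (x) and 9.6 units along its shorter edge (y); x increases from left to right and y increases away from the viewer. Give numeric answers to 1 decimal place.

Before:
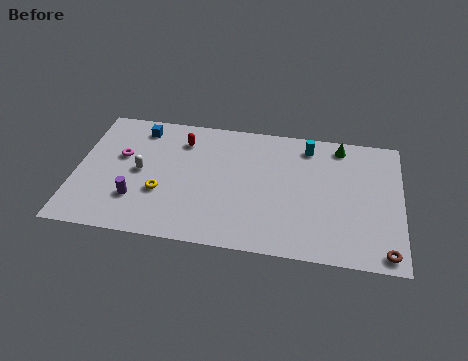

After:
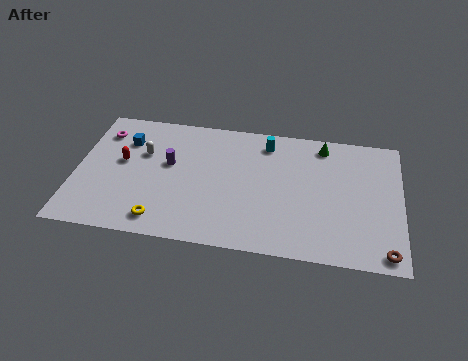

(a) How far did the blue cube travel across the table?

1.3

The blue cube was near (3.2, 8.1) before and (2.5, 7.0) after, so it travelled √(0.7² + 1.1²) ≈ 1.3 units.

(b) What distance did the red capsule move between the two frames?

3.7

From (5.5, 7.5) to (2.4, 5.4), the red capsule covered √(3.1² + 2.1²) ≈ 3.7 units.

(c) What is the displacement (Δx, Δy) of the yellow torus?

(0.1, -2.0)

The yellow torus started near (4.6, 3.4) and ended near (4.7, 1.4).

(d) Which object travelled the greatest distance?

the red capsule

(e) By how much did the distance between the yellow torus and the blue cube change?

+1.1

They were about 4.9 units apart before and 6.0 after — 1.1 units further apart.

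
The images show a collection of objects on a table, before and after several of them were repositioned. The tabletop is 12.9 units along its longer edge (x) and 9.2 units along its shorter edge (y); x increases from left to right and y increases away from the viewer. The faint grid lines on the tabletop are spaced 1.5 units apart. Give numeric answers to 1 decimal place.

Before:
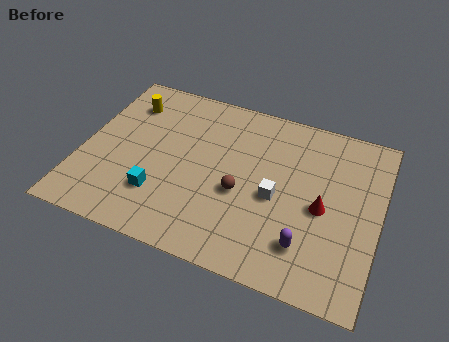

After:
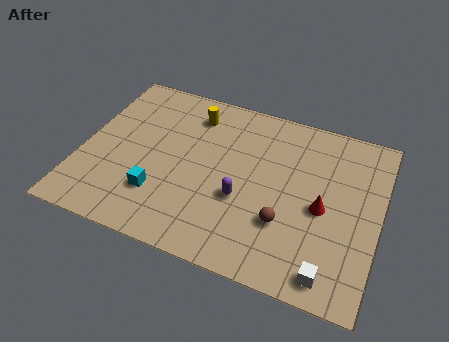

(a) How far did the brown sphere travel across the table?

2.2

From (7.0, 3.8) to (9.0, 2.9), the brown sphere covered √(2.0² + 0.9²) ≈ 2.2 units.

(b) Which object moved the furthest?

the white cube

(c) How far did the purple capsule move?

3.2

The purple capsule moved from about (10.0, 2.1) to (7.1, 3.5), a distance of √(2.9² + 1.4²) ≈ 3.2.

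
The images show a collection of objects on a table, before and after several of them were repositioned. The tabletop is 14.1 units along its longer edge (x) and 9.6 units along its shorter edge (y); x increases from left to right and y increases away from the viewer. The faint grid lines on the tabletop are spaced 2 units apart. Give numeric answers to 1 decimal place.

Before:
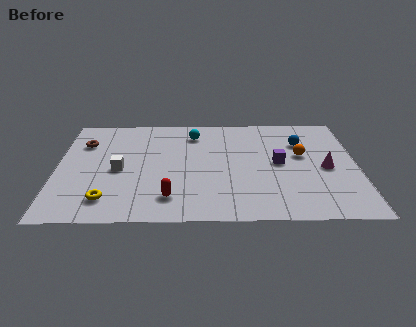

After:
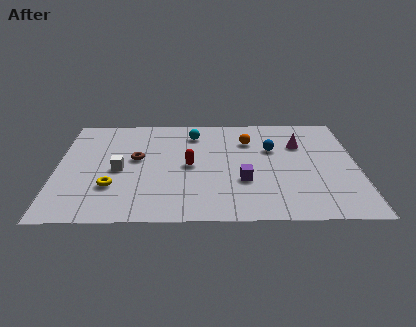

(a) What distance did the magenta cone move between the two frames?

2.5

From (12.6, 4.4) to (11.4, 6.6), the magenta cone covered √(1.2² + 2.2²) ≈ 2.5 units.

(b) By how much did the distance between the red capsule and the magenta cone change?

-2.2

They were about 7.7 units apart before and 5.5 after — 2.2 units closer together.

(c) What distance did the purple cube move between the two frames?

2.3

The purple cube moved from about (10.4, 4.9) to (8.7, 3.3), a distance of √(1.7² + 1.6²) ≈ 2.3.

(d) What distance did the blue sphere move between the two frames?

1.5

The blue sphere was near (11.5, 6.8) before and (10.1, 6.2) after, so it travelled √(1.4² + 0.6²) ≈ 1.5 units.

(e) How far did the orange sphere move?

2.9

From (11.5, 5.6) to (9.0, 7.0), the orange sphere covered √(2.5² + 1.4²) ≈ 2.9 units.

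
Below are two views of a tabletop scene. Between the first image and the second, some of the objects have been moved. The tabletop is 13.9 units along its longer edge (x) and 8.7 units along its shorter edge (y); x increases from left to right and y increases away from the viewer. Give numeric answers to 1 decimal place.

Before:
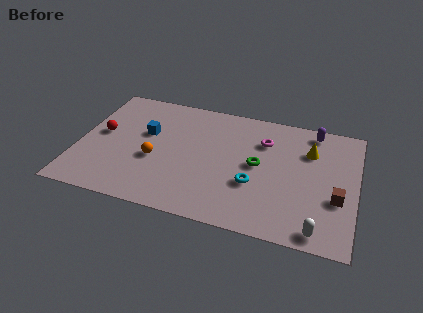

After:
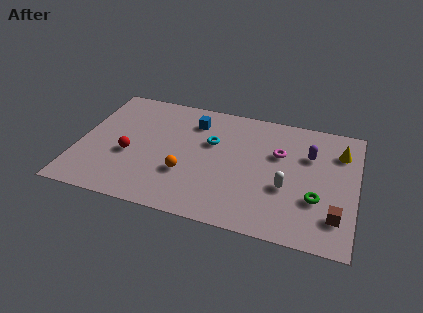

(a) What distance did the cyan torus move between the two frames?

3.3

From (8.9, 3.1) to (6.6, 5.5), the cyan torus covered √(2.3² + 2.4²) ≈ 3.3 units.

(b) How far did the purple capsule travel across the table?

1.8

The purple capsule moved from about (11.6, 7.7) to (11.5, 5.9), a distance of √(0.1² + 1.8²) ≈ 1.8.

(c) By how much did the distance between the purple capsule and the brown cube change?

-0.5

The distance was about 4.7 in the first image and 4.2 in the second, so they moved 0.5 units closer together.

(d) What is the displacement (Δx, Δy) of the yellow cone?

(1.5, 0.3)

The yellow cone started near (11.5, 6.2) and ended near (13.0, 6.5).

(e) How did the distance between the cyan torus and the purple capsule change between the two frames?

-0.4

The distance was about 5.3 in the first image and 4.9 in the second, so they moved 0.4 units closer together.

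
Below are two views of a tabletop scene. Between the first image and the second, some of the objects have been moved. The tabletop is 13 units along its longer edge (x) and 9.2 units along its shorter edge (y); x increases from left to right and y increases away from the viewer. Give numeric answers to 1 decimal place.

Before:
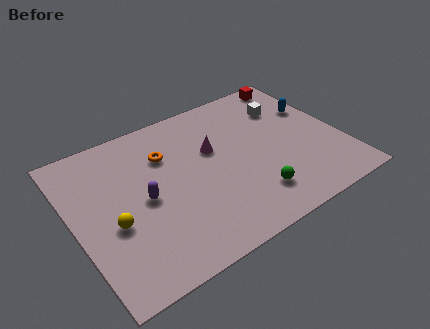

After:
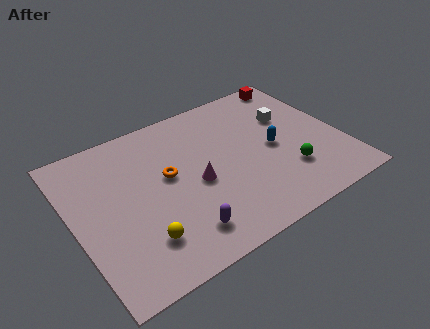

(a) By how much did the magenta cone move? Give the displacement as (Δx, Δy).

(-1.1, -1.6)

The magenta cone started near (6.9, 5.7) and ended near (5.8, 4.1).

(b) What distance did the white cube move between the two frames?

0.7

From (10.8, 6.7) to (10.8, 6.0), the white cube covered √(0.0² + 0.7²) ≈ 0.7 units.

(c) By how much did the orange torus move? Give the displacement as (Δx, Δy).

(-0.1, -1.3)

The orange torus started near (4.7, 6.5) and ended near (4.6, 5.2).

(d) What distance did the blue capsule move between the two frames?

2.9

The blue capsule was near (12.1, 6.0) before and (9.7, 4.4) after, so it travelled √(2.4² + 1.6²) ≈ 2.9 units.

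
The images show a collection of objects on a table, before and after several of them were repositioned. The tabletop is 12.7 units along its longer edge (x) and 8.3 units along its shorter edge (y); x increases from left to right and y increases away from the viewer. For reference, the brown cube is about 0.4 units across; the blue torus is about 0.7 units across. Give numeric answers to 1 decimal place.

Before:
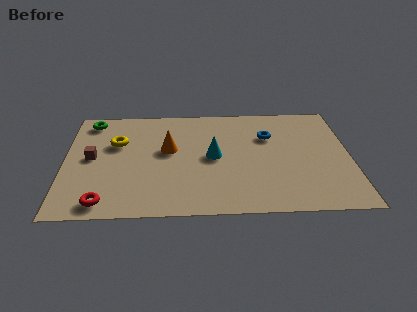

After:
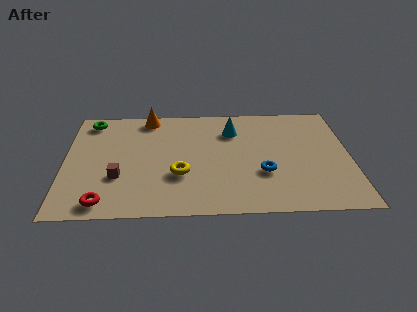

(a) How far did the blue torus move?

2.8

From (9.1, 5.7) to (8.8, 2.9), the blue torus covered √(0.3² + 2.8²) ≈ 2.8 units.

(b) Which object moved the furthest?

the yellow torus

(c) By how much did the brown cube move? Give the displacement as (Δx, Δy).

(1.2, -1.5)

From the two frames, the brown cube sits at roughly (1.2, 4.3) before and (2.4, 2.8) after.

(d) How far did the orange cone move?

2.8

The orange cone was near (4.6, 4.8) before and (3.7, 7.4) after, so it travelled √(0.9² + 2.6²) ≈ 2.8 units.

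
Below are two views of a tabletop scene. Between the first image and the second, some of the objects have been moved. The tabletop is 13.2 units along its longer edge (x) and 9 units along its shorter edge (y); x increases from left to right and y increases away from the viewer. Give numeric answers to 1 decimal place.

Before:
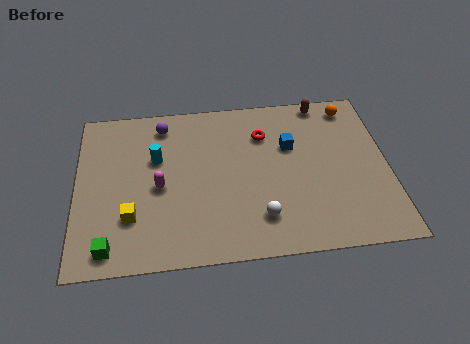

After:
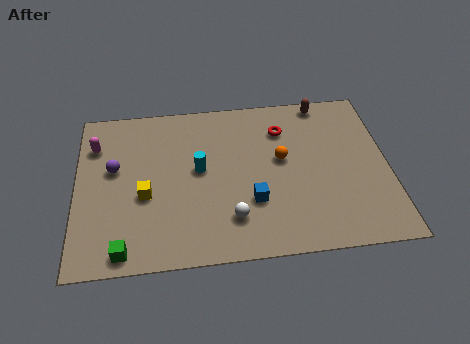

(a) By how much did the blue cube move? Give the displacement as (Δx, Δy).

(-1.7, -2.9)

From the two frames, the blue cube sits at roughly (9.1, 5.8) before and (7.4, 2.9) after.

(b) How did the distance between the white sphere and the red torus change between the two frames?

+0.6

Before: roughly 4.6 units apart; after: 5.2. That's 0.6 units further apart.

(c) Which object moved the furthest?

the orange sphere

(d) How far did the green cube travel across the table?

0.6

From (1.4, 1.1) to (2.0, 0.9), the green cube covered √(0.6² + 0.2²) ≈ 0.6 units.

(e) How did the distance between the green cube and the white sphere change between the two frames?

-1.7

Before: roughly 6.4 units apart; after: 4.7. That's 1.7 units closer together.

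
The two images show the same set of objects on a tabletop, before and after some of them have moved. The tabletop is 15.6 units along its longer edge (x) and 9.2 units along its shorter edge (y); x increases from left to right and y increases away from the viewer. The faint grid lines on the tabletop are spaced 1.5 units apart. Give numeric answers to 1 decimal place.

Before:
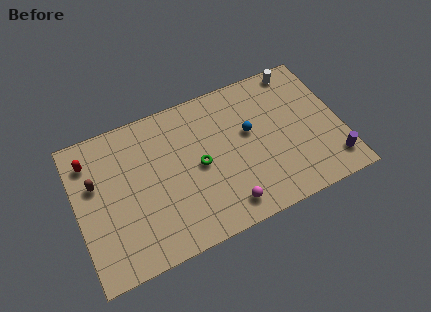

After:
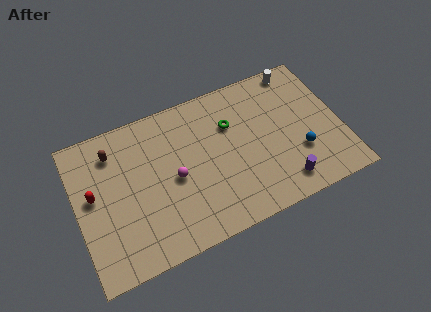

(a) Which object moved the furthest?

the magenta sphere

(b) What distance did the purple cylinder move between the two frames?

3.0

The purple cylinder was near (14.8, 1.7) before and (11.8, 1.5) after, so it travelled √(3.0² + 0.2²) ≈ 3.0 units.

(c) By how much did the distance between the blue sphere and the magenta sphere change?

+3.0

They were about 4.4 units apart before and 7.4 after — 3.0 units further apart.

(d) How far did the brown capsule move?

1.9

From (1.2, 5.8) to (2.4, 7.3), the brown capsule covered √(1.2² + 1.5²) ≈ 1.9 units.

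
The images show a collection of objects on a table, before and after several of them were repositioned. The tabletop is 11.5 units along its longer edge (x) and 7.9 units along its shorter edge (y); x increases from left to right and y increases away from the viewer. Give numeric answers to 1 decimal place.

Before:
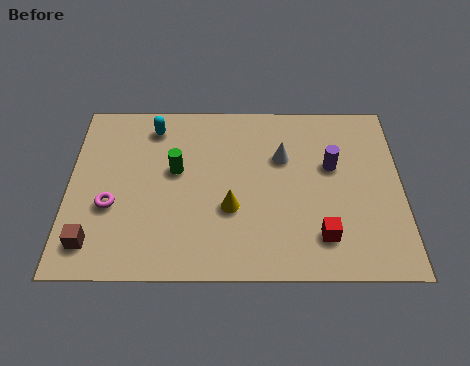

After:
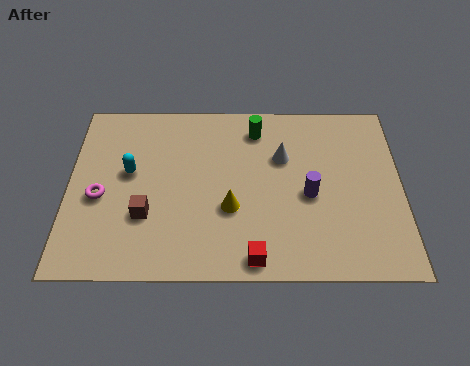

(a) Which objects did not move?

the yellow cone and the white cone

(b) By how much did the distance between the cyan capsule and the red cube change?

-1.9

Before: roughly 7.6 units apart; after: 5.7. That's 1.9 units closer together.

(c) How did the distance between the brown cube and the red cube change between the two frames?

-3.7

Before: roughly 7.8 units apart; after: 4.1. That's 3.7 units closer together.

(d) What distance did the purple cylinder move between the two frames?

1.5

The purple cylinder was near (9.1, 4.8) before and (8.3, 3.5) after, so it travelled √(0.8² + 1.3²) ≈ 1.5 units.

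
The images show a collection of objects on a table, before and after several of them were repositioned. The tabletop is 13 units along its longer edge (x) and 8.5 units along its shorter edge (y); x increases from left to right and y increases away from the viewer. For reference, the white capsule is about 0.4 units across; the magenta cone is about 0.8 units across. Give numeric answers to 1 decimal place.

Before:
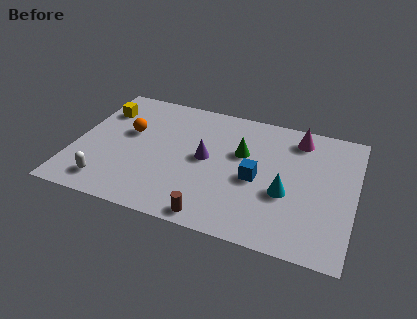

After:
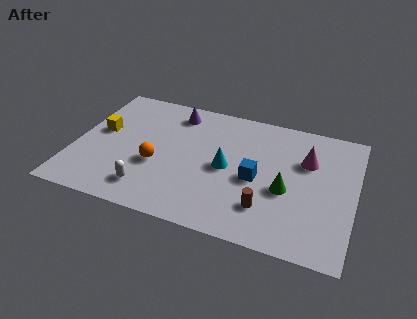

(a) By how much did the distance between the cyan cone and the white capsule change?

-4.1

They were about 8.3 units apart before and 4.2 after — 4.1 units closer together.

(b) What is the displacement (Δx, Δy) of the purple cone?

(-1.7, 2.7)

From the two frames, the purple cone sits at roughly (6.1, 4.4) before and (4.4, 7.1) after.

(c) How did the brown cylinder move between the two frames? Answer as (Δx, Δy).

(2.3, 1.3)

The brown cylinder started near (6.8, 0.8) and ended near (9.1, 2.1).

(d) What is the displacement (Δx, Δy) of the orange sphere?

(1.5, -1.8)

The orange sphere started near (2.4, 5.1) and ended near (3.9, 3.3).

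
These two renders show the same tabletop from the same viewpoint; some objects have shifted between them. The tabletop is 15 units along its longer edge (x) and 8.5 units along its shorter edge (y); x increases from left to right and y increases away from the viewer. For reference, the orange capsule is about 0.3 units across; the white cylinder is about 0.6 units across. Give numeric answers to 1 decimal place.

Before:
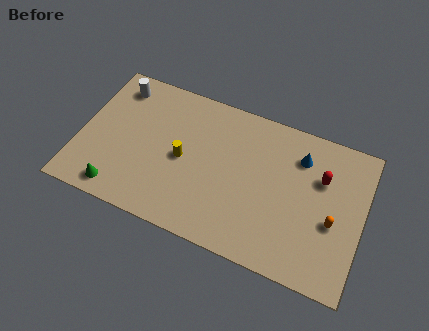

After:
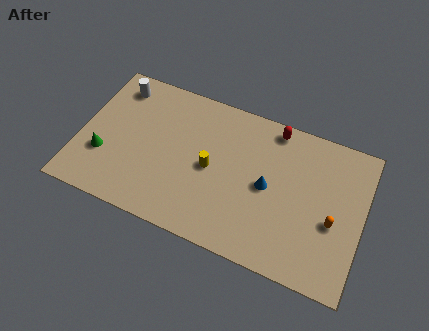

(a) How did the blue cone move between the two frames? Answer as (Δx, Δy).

(-1.5, -2.3)

The blue cone started near (11.5, 6.5) and ended near (10.0, 4.2).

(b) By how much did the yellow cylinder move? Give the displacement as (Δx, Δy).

(1.5, 0.0)

The yellow cylinder started near (5.5, 4.1) and ended near (7.0, 4.1).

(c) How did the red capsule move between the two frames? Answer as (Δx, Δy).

(-2.7, 1.9)

From the two frames, the red capsule sits at roughly (12.7, 5.7) before and (10.0, 7.6) after.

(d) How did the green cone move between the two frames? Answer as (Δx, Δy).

(-1.0, 1.7)

The green cone started near (2.4, 1.1) and ended near (1.4, 2.8).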